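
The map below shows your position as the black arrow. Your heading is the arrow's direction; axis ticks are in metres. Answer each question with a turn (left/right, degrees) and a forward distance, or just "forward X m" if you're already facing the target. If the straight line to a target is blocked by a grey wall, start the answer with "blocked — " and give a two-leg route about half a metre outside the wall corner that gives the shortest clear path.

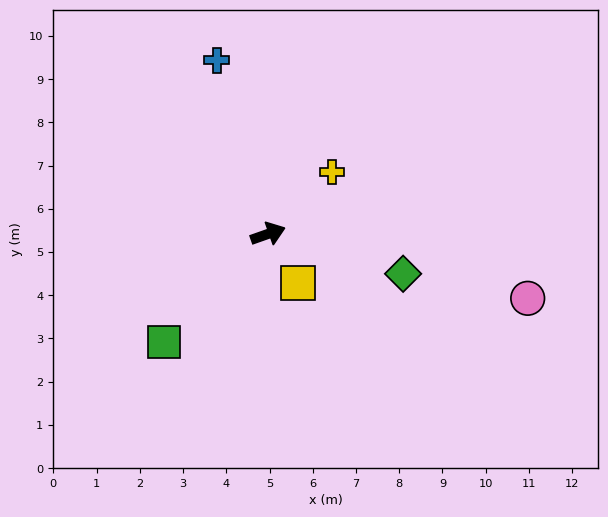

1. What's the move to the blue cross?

turn left 87°, forward 4.2 m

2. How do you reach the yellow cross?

turn left 25°, forward 2.1 m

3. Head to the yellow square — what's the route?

turn right 78°, forward 1.3 m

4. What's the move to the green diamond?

turn right 36°, forward 3.3 m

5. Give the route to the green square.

turn right 153°, forward 3.5 m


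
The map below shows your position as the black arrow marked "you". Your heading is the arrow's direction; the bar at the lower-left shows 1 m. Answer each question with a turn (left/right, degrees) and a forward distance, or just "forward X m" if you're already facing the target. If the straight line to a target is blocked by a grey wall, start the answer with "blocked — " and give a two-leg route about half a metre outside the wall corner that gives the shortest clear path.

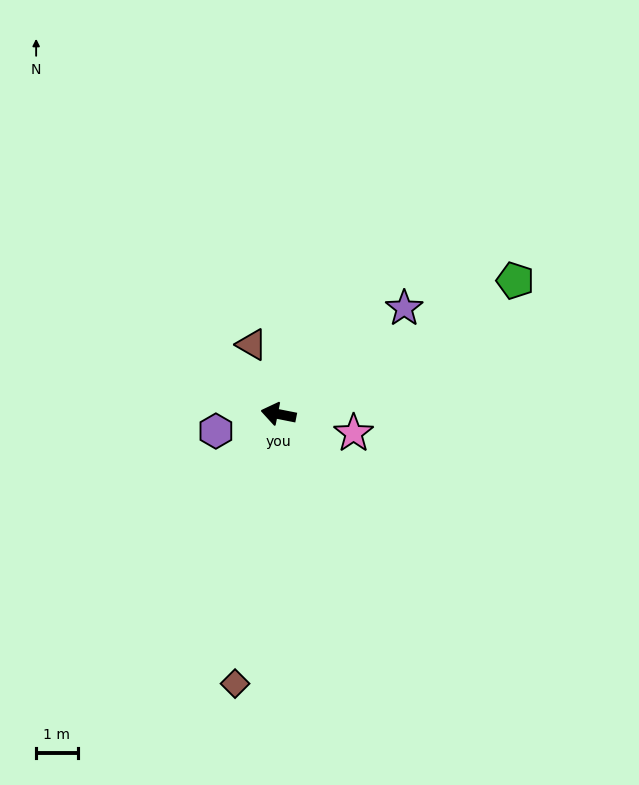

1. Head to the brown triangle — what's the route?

turn right 58°, forward 1.8 m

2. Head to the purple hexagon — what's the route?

turn left 26°, forward 1.6 m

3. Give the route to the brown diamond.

turn left 92°, forward 6.6 m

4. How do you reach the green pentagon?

turn right 139°, forward 6.5 m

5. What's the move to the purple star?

turn right 129°, forward 4.0 m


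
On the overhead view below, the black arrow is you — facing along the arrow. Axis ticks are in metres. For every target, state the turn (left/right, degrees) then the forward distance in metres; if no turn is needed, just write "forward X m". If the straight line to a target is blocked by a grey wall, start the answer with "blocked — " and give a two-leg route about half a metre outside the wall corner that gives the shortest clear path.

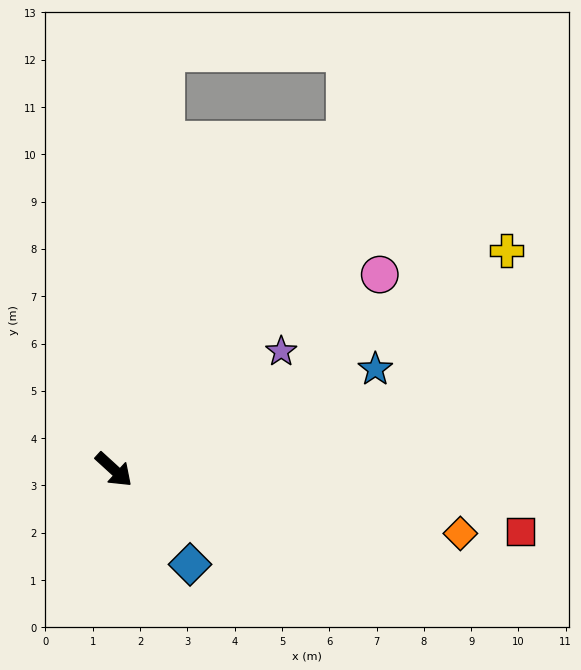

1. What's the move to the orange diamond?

turn left 32°, forward 7.4 m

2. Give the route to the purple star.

turn left 78°, forward 4.3 m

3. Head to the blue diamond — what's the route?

turn right 9°, forward 2.6 m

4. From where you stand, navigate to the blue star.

turn left 63°, forward 5.9 m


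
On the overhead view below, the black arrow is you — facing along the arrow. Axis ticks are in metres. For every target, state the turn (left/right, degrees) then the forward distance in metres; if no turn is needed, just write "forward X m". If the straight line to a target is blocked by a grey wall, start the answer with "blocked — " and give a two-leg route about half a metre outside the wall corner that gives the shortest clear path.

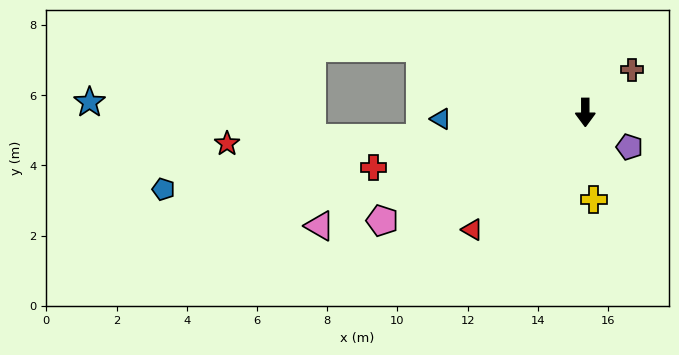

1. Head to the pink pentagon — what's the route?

turn right 62°, forward 6.6 m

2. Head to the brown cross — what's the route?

turn left 132°, forward 1.8 m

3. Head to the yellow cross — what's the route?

turn left 5°, forward 2.5 m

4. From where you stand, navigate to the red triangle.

turn right 44°, forward 4.6 m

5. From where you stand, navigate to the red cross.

turn right 76°, forward 6.2 m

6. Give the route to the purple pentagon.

turn left 52°, forward 1.6 m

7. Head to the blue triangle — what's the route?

turn right 88°, forward 4.1 m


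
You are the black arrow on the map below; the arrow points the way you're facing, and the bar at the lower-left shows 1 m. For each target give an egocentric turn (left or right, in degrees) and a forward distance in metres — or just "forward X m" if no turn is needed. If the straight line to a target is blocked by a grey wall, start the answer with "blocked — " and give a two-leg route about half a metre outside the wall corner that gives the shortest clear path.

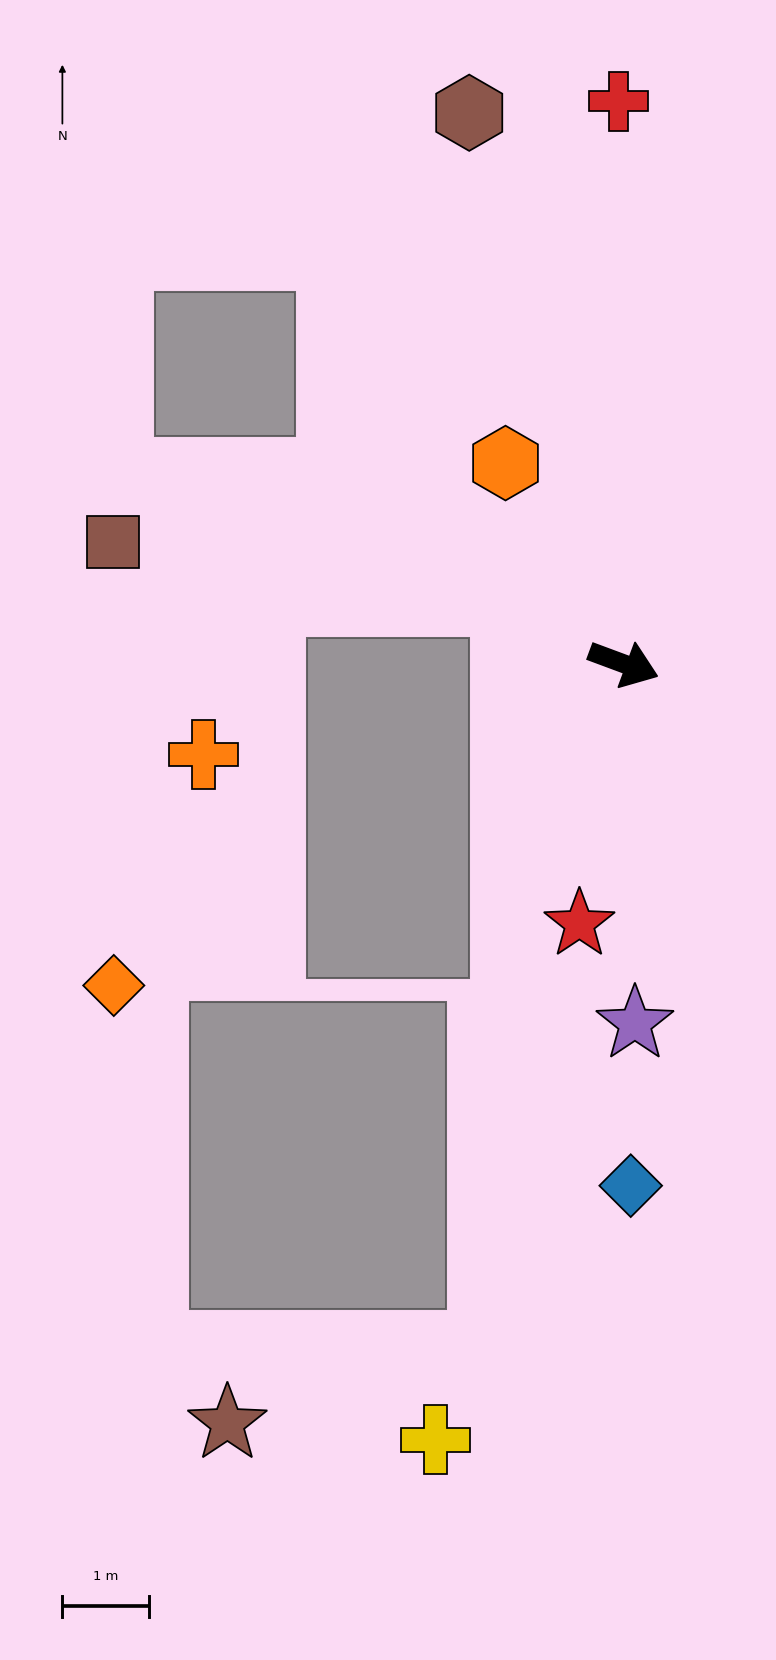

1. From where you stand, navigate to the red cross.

turn left 111°, forward 6.5 m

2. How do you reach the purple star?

turn right 68°, forward 4.2 m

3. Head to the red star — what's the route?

turn right 79°, forward 3.1 m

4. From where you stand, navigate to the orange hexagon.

turn left 141°, forward 2.7 m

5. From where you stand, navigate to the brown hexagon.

turn left 126°, forward 6.6 m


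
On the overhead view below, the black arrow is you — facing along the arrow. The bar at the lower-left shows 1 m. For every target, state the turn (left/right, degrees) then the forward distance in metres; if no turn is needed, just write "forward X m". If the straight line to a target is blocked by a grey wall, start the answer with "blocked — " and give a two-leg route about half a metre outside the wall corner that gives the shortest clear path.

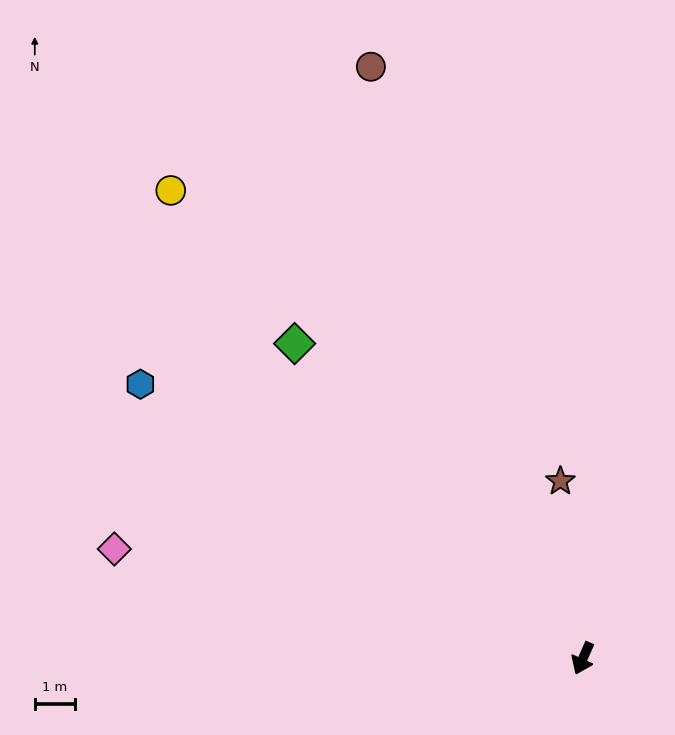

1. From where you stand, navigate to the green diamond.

turn right 114°, forward 10.5 m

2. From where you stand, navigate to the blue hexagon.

turn right 98°, forward 12.8 m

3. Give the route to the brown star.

turn right 149°, forward 4.4 m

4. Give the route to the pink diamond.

turn right 79°, forward 11.8 m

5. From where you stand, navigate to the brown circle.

turn right 136°, forward 15.5 m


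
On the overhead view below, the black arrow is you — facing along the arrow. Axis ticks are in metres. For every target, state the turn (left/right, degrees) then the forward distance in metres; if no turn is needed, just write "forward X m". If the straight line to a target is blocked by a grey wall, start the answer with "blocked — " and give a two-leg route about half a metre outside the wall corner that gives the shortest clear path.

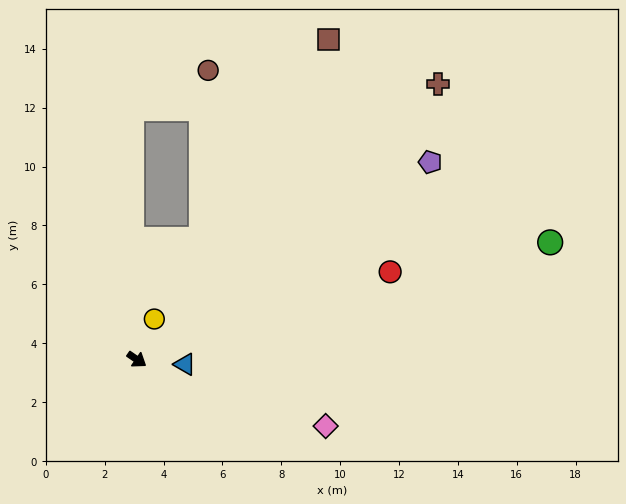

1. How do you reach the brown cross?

turn left 77°, forward 13.9 m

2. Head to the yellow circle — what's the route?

turn left 101°, forward 1.5 m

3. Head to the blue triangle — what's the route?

turn left 29°, forward 1.6 m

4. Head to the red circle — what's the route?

turn left 54°, forward 9.1 m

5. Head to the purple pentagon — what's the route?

turn left 68°, forward 12.0 m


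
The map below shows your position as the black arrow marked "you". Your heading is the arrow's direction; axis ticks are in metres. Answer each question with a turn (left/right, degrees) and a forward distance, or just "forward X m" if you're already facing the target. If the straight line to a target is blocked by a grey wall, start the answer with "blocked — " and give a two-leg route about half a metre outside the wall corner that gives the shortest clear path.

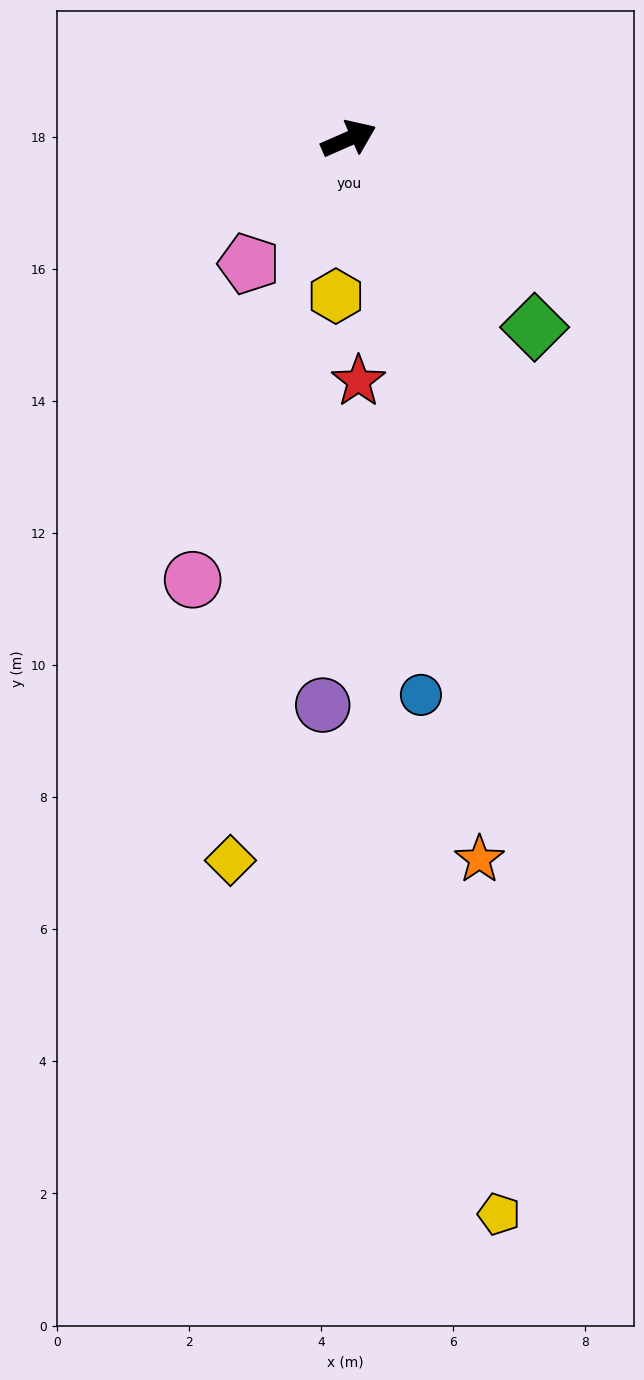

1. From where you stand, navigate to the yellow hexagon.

turn right 118°, forward 2.4 m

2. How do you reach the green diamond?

turn right 69°, forward 4.0 m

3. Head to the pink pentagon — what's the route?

turn right 152°, forward 2.4 m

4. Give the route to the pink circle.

turn right 133°, forward 7.1 m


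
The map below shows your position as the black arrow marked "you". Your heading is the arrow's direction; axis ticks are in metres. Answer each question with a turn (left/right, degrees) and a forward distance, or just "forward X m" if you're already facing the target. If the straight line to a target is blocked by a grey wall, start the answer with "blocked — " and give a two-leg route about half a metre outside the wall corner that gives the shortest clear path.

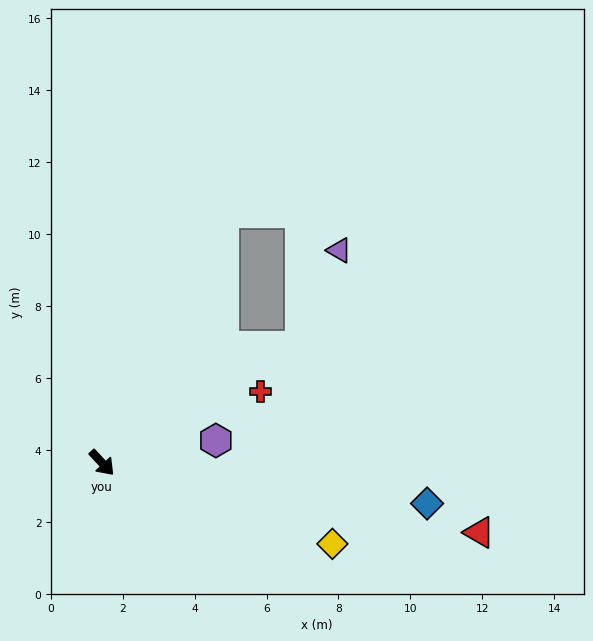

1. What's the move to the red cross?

turn left 71°, forward 4.8 m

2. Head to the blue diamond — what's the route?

turn left 40°, forward 9.1 m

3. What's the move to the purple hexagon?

turn left 58°, forward 3.2 m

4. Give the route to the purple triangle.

blocked — turn left 78°, forward 6.4 m, then turn left 37°, forward 2.9 m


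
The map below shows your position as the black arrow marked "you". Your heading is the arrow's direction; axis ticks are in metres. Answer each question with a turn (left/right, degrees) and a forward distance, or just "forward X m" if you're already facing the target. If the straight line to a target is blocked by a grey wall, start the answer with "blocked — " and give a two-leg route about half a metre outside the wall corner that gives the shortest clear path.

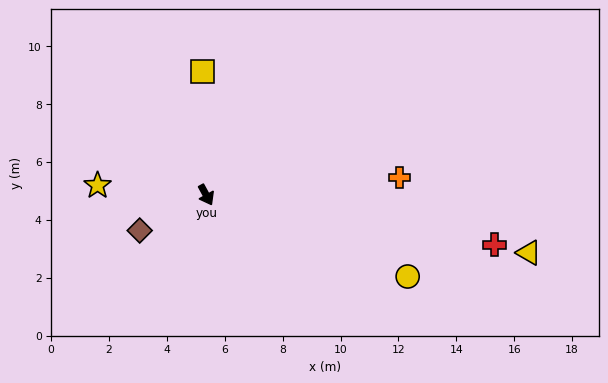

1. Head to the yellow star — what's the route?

turn right 124°, forward 3.8 m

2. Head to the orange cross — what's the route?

turn left 67°, forward 6.7 m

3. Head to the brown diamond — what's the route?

turn right 90°, forward 2.6 m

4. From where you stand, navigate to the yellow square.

turn left 153°, forward 4.3 m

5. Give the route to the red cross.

turn left 52°, forward 10.1 m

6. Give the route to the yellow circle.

turn left 39°, forward 7.5 m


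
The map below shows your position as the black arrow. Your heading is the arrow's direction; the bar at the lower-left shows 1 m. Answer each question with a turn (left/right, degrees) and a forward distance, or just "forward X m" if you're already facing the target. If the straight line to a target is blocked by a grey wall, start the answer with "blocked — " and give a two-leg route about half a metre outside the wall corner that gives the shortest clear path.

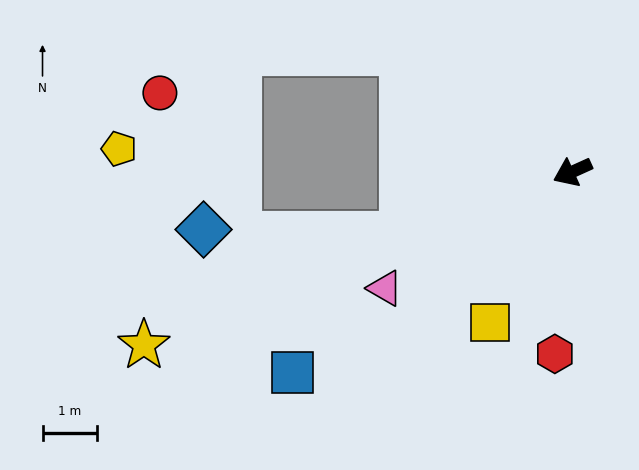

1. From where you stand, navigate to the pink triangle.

turn left 8°, forward 4.0 m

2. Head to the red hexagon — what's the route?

turn left 60°, forward 3.3 m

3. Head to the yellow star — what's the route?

turn right 2°, forward 8.4 m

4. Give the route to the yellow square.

turn left 37°, forward 3.1 m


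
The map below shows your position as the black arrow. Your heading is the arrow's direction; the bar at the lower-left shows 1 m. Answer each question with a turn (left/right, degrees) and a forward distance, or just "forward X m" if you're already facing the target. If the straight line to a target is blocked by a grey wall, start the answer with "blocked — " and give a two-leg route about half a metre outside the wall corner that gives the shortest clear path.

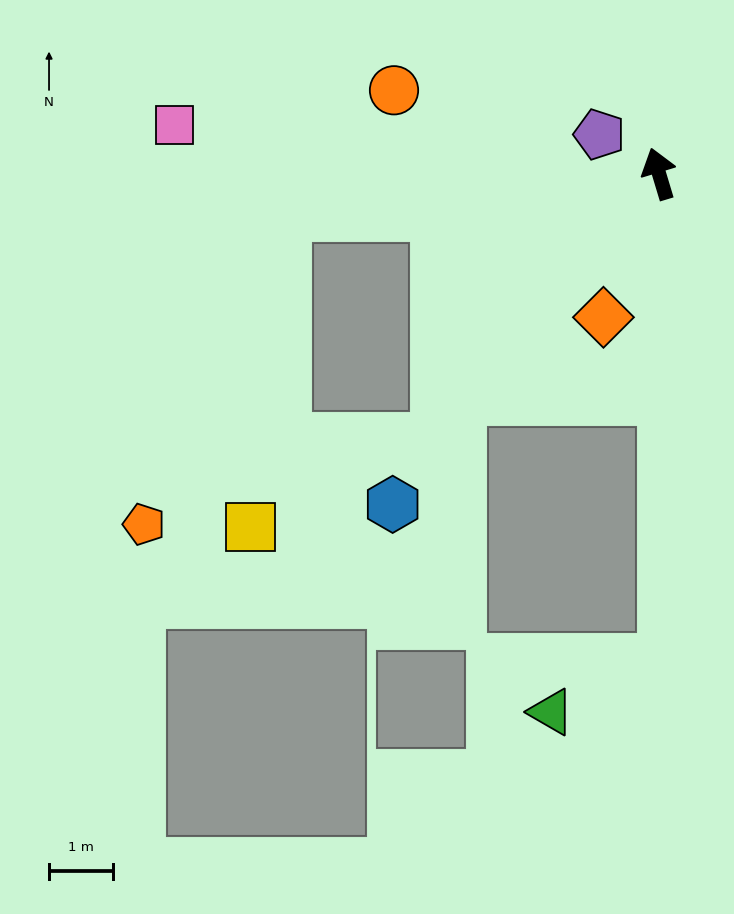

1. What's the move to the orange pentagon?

blocked — turn left 79°, forward 5.9 m, then turn left 60°, forward 5.3 m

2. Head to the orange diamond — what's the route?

turn left 142°, forward 2.4 m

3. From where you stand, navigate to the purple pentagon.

turn left 40°, forward 1.1 m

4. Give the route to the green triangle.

blocked — turn left 164°, forward 7.6 m, then turn right 66°, forward 2.0 m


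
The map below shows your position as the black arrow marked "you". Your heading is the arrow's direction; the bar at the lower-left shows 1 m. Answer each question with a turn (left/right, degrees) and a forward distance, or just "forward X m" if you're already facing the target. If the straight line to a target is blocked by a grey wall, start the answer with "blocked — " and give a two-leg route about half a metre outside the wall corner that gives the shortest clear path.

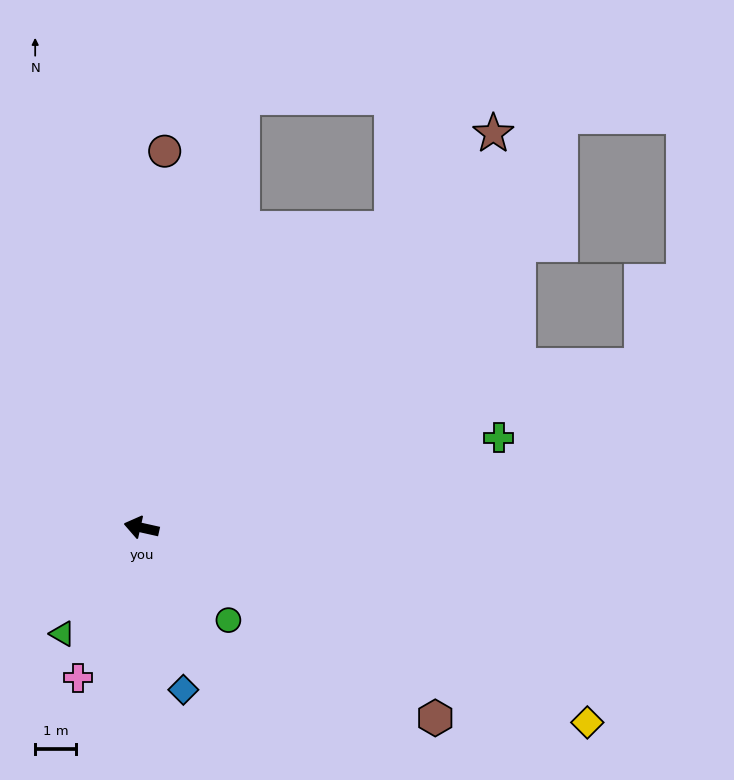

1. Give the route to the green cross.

turn right 153°, forward 9.0 m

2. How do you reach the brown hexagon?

turn left 160°, forward 8.6 m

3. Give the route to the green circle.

turn left 146°, forward 3.1 m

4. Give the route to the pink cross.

turn left 80°, forward 4.0 m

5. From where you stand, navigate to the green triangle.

turn left 66°, forward 3.2 m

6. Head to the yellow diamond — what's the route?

turn left 169°, forward 11.9 m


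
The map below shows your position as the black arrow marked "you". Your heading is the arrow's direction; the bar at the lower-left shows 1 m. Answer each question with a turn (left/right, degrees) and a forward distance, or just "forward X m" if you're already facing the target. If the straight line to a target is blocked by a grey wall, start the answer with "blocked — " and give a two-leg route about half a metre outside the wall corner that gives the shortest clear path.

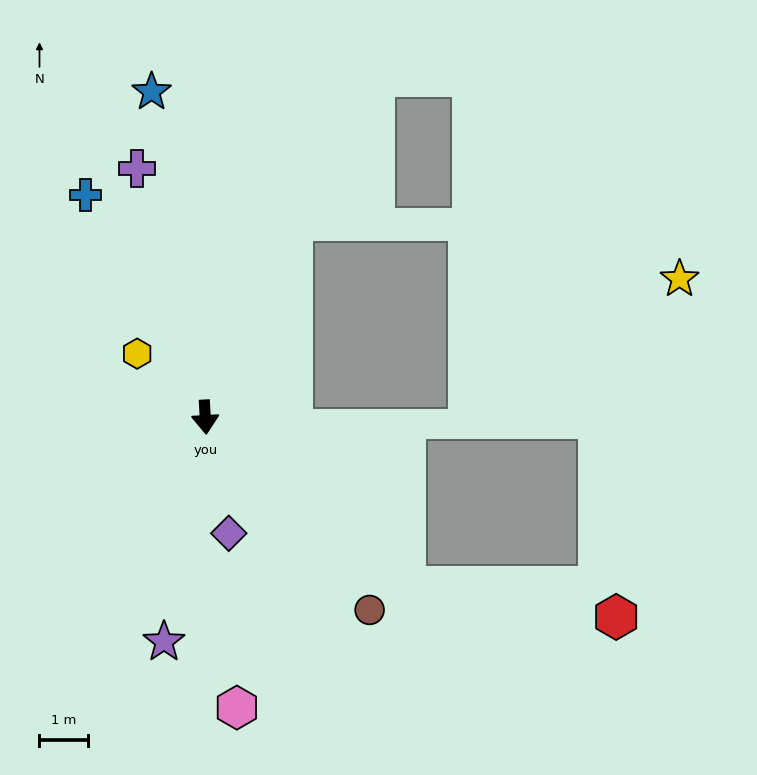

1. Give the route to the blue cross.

turn right 155°, forward 5.2 m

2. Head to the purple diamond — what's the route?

turn left 8°, forward 2.5 m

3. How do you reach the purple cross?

turn right 168°, forward 5.3 m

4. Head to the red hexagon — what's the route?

blocked — turn left 46°, forward 5.4 m, then turn left 33°, forward 4.4 m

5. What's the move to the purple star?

turn right 14°, forward 4.7 m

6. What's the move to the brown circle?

turn left 37°, forward 5.3 m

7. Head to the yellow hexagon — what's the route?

turn right 136°, forward 1.9 m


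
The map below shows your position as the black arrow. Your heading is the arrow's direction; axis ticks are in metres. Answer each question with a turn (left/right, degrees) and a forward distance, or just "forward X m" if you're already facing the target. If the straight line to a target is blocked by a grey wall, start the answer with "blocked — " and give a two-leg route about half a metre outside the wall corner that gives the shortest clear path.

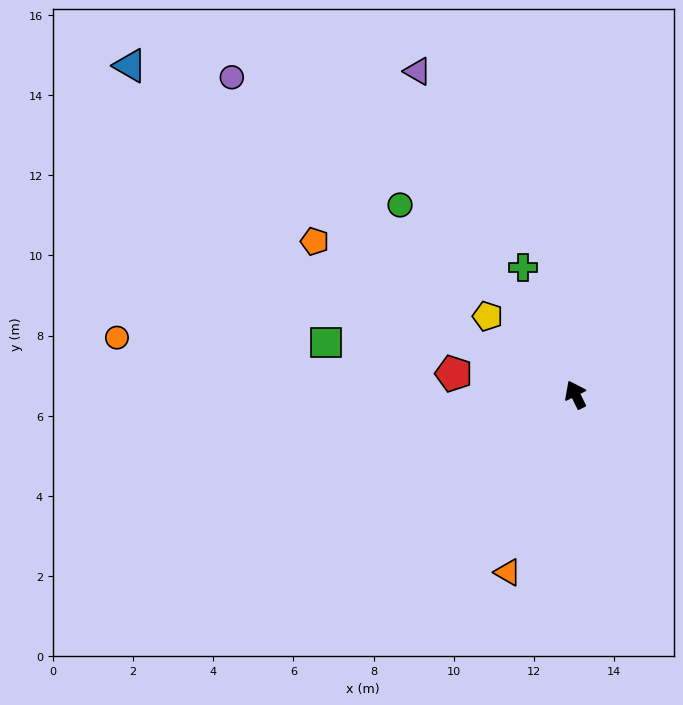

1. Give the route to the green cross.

turn right 4°, forward 3.4 m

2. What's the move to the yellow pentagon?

turn left 22°, forward 2.9 m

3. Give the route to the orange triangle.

turn left 133°, forward 4.7 m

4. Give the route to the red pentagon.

turn left 54°, forward 3.1 m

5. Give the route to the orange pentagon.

turn left 33°, forward 7.5 m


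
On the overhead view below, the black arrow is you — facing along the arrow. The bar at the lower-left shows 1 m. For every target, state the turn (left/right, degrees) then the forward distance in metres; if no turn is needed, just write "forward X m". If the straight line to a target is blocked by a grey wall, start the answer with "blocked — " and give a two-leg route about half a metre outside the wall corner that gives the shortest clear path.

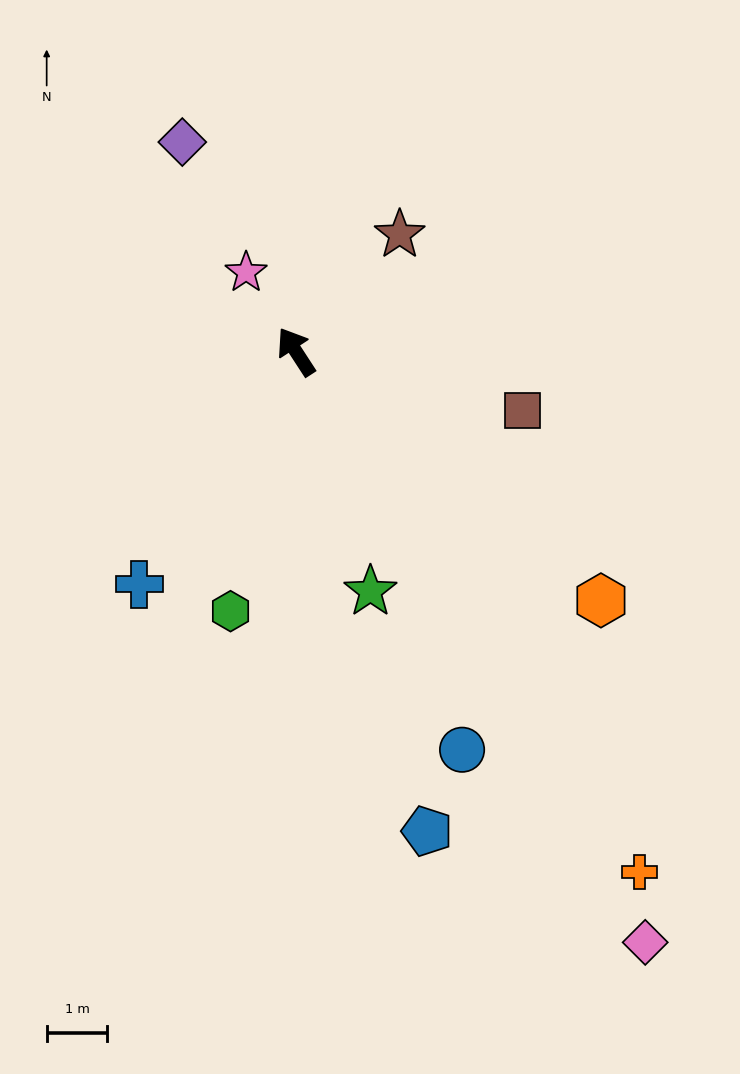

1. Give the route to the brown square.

turn right 138°, forward 3.9 m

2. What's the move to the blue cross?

turn left 113°, forward 4.6 m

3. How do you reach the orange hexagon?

turn right 162°, forward 6.5 m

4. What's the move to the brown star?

turn right 75°, forward 2.6 m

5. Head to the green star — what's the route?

turn left 164°, forward 4.1 m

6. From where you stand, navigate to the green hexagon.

turn left 133°, forward 4.4 m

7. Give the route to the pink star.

forward 1.5 m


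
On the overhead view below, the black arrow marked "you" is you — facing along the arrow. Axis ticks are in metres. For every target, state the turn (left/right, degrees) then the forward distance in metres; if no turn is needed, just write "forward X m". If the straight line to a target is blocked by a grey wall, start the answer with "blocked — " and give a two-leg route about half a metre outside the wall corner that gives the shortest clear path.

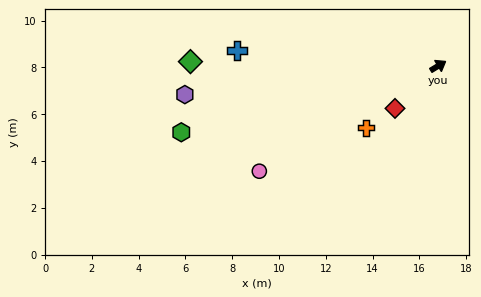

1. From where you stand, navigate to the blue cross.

turn left 144°, forward 8.6 m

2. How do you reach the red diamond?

turn right 167°, forward 2.6 m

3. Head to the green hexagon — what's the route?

turn left 163°, forward 11.3 m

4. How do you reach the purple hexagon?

turn left 155°, forward 10.9 m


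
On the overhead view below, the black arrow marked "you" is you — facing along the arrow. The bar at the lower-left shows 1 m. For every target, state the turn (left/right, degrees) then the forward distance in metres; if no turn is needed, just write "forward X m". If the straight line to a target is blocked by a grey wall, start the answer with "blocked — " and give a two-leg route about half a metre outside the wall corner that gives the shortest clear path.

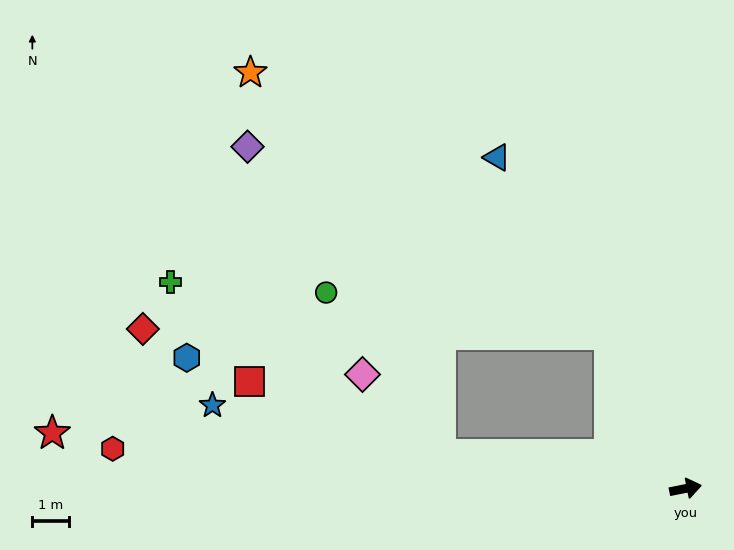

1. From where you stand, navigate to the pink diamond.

blocked — turn left 161°, forward 6.8 m, then turn right 38°, forward 3.1 m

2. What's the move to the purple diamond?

blocked — turn left 105°, forward 4.7 m, then turn left 36°, forward 11.2 m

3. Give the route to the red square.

blocked — turn left 161°, forward 6.8 m, then turn right 13°, forward 5.6 m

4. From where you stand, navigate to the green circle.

blocked — turn left 105°, forward 4.7 m, then turn left 55°, forward 7.9 m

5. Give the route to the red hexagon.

turn left 165°, forward 15.7 m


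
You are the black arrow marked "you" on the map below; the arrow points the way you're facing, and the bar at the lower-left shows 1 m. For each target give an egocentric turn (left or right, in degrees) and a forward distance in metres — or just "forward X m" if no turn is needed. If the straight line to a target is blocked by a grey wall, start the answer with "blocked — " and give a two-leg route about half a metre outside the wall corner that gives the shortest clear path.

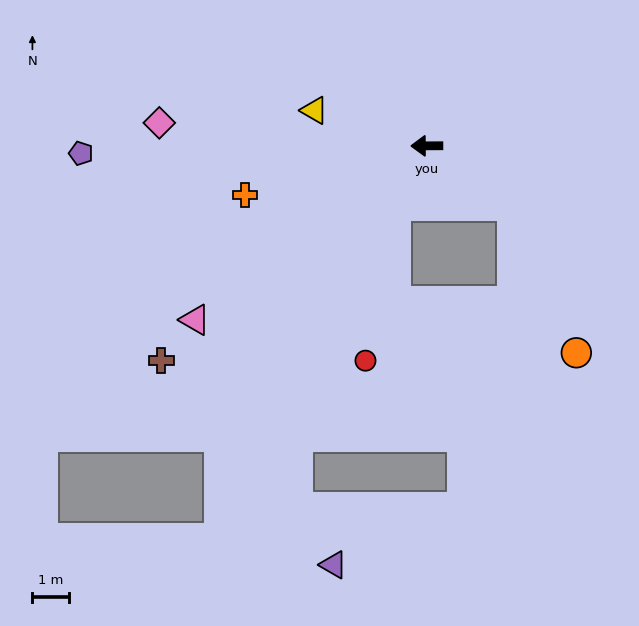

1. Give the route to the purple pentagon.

forward 9.5 m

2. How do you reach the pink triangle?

turn left 37°, forward 7.9 m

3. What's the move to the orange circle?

blocked — turn left 145°, forward 2.8 m, then turn right 32°, forward 4.4 m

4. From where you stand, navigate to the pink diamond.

turn right 5°, forward 7.3 m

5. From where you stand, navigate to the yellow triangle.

turn right 18°, forward 3.2 m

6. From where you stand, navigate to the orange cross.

turn left 15°, forward 5.1 m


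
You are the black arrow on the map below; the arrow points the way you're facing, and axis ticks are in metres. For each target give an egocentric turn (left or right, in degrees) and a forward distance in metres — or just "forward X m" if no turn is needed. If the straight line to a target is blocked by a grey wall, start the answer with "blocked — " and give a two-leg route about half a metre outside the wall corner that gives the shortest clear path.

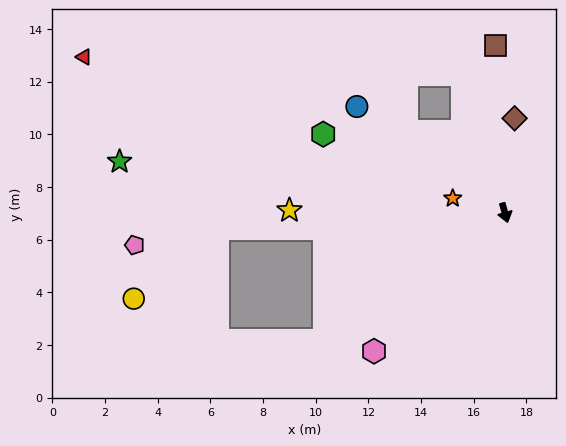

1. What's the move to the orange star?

turn right 121°, forward 2.1 m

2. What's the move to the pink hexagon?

turn right 59°, forward 7.2 m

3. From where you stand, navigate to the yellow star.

turn right 106°, forward 8.2 m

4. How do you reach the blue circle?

turn right 141°, forward 6.9 m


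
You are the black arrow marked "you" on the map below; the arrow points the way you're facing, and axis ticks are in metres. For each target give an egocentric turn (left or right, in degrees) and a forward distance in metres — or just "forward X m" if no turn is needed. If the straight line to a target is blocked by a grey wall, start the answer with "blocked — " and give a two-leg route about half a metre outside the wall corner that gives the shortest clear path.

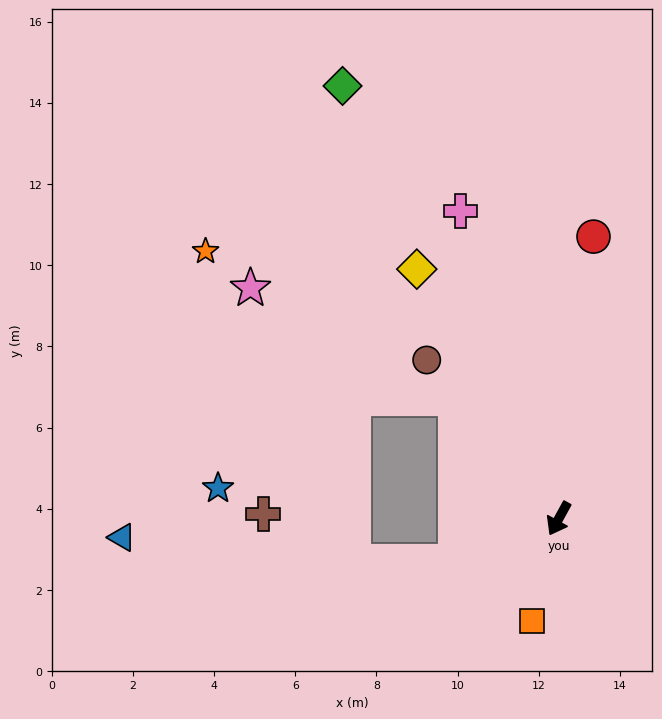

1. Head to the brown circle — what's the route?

turn right 111°, forward 5.1 m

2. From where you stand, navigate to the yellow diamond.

turn right 122°, forward 7.1 m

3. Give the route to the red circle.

turn right 158°, forward 7.0 m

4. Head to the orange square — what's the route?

turn left 14°, forward 2.6 m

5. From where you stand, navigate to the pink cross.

turn right 134°, forward 8.0 m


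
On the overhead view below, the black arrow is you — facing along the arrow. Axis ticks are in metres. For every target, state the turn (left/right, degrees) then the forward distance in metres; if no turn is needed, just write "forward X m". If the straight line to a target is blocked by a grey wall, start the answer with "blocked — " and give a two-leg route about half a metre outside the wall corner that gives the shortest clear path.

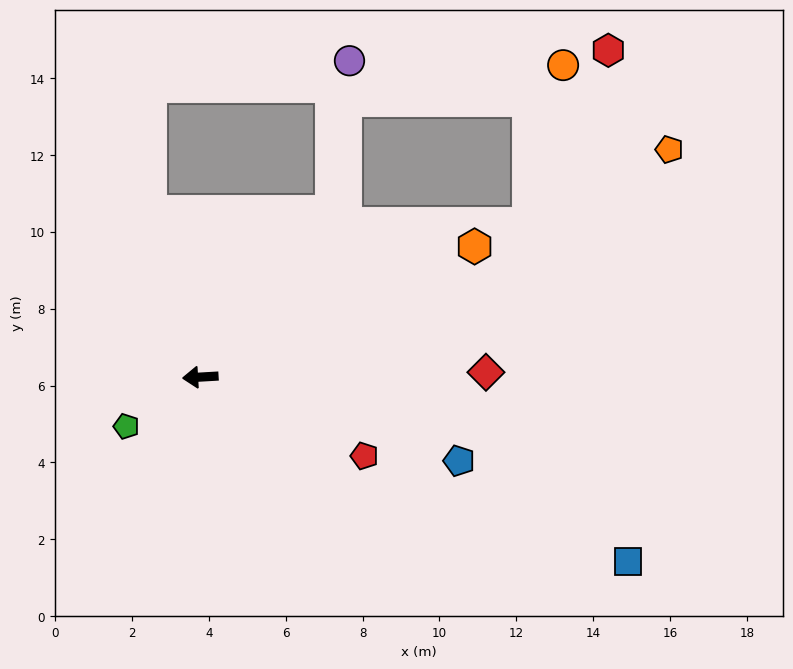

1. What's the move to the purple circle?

blocked — turn right 132°, forward 5.5 m, then turn left 32°, forward 4.0 m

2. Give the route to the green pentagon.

turn left 30°, forward 2.3 m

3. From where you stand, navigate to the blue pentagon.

turn left 159°, forward 7.1 m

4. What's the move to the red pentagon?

turn left 151°, forward 4.7 m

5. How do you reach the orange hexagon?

turn right 158°, forward 7.9 m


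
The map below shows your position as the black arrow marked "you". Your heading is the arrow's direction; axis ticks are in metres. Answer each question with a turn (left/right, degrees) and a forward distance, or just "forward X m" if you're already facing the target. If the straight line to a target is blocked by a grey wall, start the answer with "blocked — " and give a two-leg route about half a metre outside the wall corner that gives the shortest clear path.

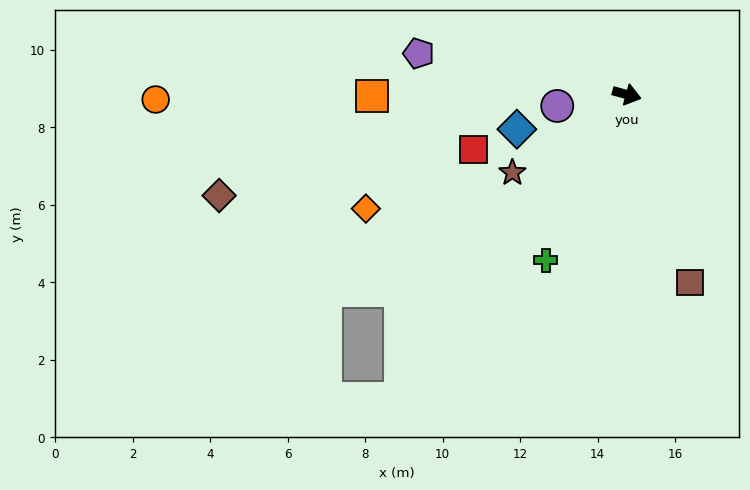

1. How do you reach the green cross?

turn right 101°, forward 4.8 m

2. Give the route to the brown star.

turn right 130°, forward 3.6 m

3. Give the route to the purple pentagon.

turn right 176°, forward 5.5 m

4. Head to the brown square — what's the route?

turn right 56°, forward 5.1 m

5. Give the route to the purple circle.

turn right 155°, forward 1.8 m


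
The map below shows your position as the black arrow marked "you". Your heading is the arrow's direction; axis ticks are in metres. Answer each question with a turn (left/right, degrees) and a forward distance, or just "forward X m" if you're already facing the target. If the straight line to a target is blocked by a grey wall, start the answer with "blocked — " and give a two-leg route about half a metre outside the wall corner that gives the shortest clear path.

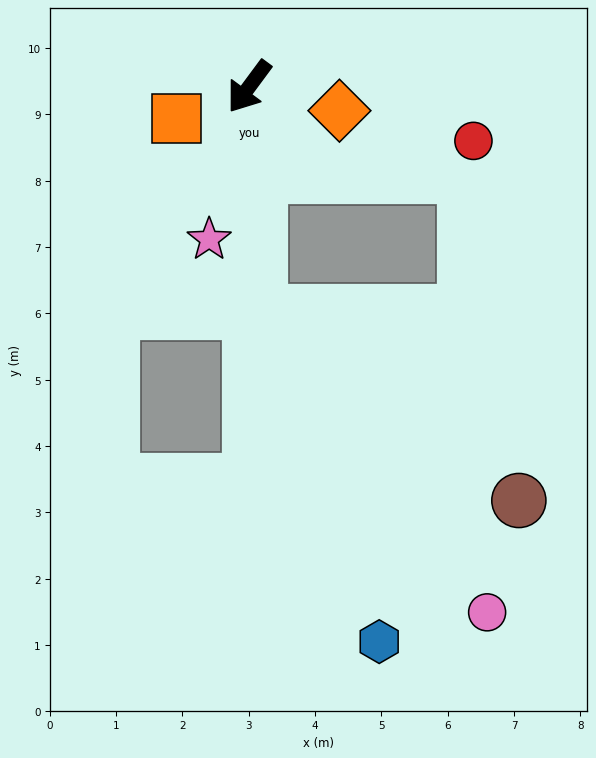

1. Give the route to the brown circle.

blocked — turn left 39°, forward 3.4 m, then turn left 52°, forward 4.8 m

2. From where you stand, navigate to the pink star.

turn left 22°, forward 2.4 m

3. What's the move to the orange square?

turn right 30°, forward 1.2 m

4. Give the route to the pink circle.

blocked — turn left 39°, forward 3.4 m, then turn left 35°, forward 5.7 m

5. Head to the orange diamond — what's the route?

turn left 112°, forward 1.4 m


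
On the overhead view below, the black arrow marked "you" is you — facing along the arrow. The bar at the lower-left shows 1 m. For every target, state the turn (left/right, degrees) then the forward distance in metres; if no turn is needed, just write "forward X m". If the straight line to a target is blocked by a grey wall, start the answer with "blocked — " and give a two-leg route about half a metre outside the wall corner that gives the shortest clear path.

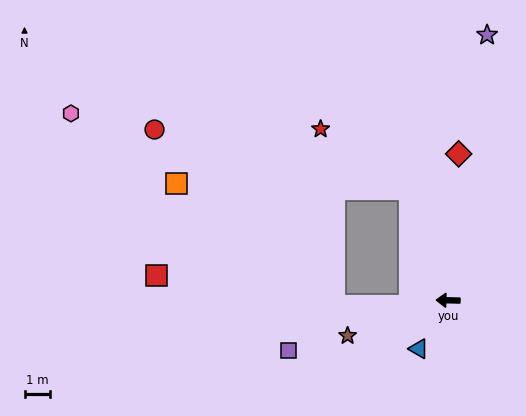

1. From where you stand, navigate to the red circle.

blocked — turn right 70°, forward 4.6 m, then turn left 58°, forward 10.3 m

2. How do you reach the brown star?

turn left 21°, forward 4.2 m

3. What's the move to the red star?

blocked — turn right 70°, forward 4.6 m, then turn left 37°, forward 4.2 m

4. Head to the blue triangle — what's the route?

turn left 60°, forward 2.2 m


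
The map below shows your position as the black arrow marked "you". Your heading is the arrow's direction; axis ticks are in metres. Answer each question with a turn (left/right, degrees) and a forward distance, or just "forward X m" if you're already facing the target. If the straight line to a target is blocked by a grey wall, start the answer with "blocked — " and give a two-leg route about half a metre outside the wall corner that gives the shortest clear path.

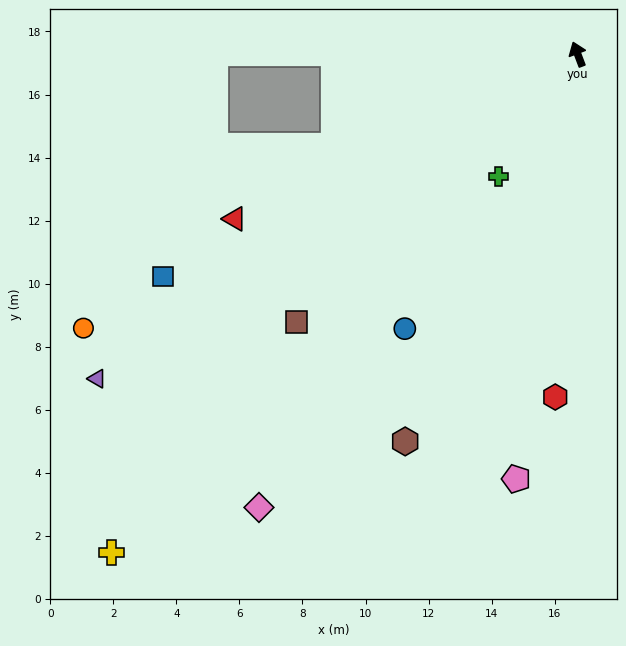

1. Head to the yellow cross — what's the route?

turn left 116°, forward 21.6 m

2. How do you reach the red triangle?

turn left 95°, forward 12.1 m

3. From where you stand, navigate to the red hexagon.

turn left 156°, forward 10.9 m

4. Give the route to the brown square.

turn left 113°, forward 12.3 m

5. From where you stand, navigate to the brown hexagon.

turn left 135°, forward 13.4 m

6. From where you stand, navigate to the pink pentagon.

turn left 151°, forward 13.6 m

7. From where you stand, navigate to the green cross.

turn left 126°, forward 4.6 m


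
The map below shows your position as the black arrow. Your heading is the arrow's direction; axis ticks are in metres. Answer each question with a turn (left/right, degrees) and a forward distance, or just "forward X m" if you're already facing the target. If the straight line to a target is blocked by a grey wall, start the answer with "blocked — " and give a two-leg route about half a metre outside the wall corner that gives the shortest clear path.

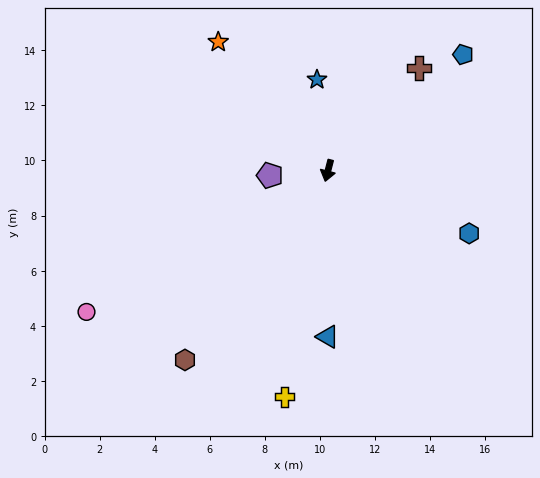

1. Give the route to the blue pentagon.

turn left 145°, forward 6.5 m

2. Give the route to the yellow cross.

turn left 4°, forward 8.4 m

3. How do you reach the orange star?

turn right 125°, forward 6.1 m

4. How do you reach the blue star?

turn right 159°, forward 3.3 m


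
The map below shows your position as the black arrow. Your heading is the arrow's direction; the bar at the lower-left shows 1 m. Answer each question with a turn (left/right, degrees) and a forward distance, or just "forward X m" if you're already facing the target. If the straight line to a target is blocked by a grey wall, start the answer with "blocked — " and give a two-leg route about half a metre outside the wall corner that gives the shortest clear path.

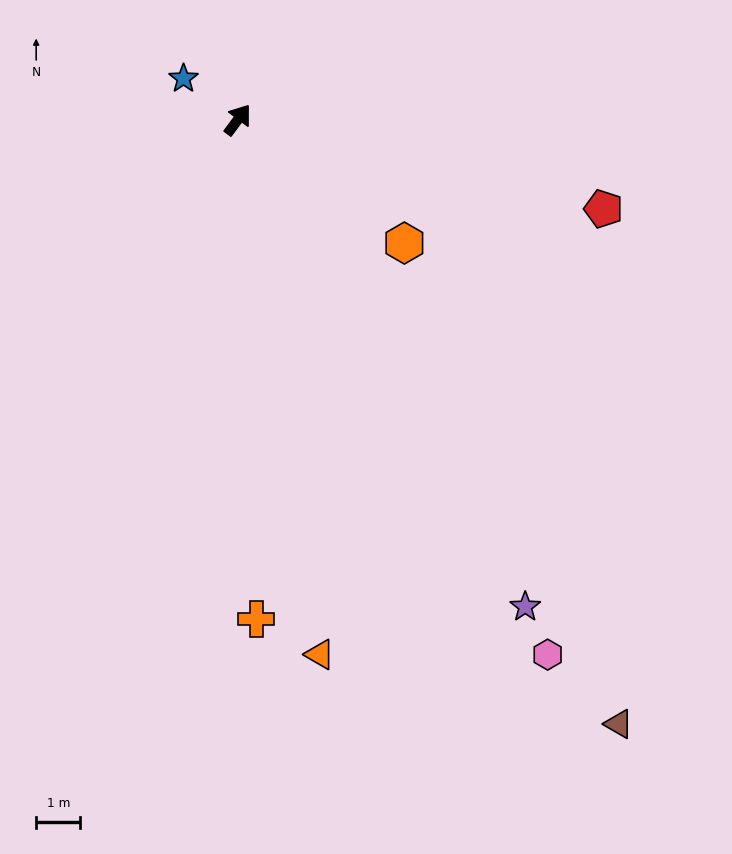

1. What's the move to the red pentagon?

turn right 67°, forward 8.5 m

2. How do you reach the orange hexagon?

turn right 90°, forward 4.7 m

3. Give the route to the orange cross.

turn right 141°, forward 11.3 m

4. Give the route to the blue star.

turn left 89°, forward 1.5 m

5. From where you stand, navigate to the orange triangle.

turn right 135°, forward 12.3 m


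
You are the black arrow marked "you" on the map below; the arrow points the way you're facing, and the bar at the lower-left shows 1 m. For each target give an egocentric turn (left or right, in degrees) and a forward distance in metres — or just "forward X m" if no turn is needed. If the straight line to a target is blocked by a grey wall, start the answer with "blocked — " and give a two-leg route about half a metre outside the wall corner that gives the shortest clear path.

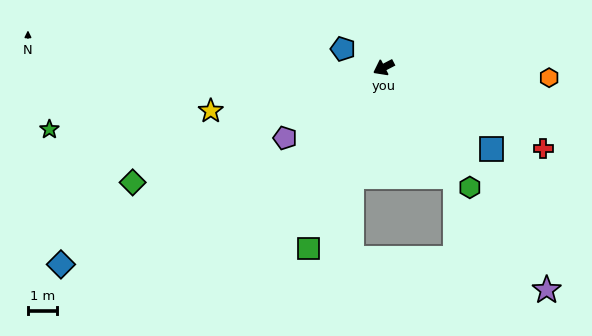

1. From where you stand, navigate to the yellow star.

turn right 13°, forward 6.1 m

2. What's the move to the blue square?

turn left 115°, forward 4.6 m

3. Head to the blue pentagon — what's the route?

turn right 52°, forward 1.5 m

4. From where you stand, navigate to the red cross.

turn left 126°, forward 6.1 m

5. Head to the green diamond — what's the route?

turn right 3°, forward 9.4 m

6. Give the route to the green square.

turn left 40°, forward 6.7 m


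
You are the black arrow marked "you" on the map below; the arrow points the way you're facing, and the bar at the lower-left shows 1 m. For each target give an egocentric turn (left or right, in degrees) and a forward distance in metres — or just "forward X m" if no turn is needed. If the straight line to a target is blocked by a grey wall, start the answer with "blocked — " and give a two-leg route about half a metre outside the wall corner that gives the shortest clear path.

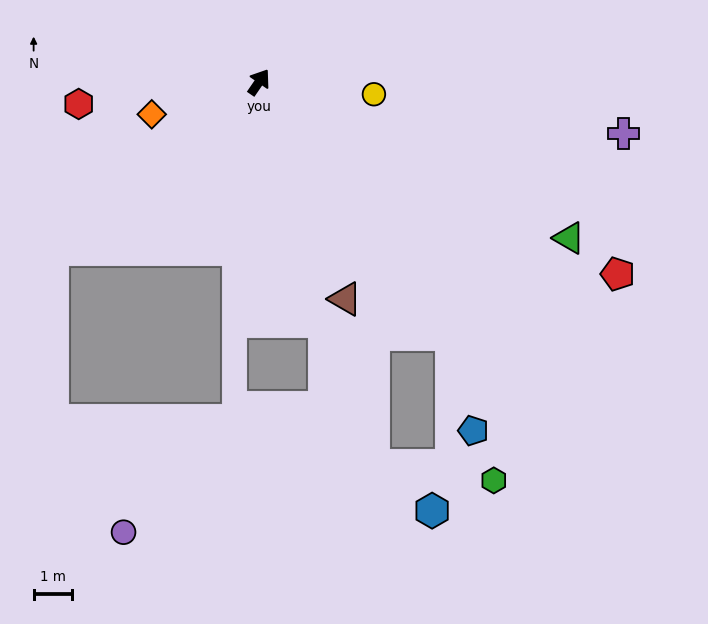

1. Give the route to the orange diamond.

turn left 141°, forward 2.9 m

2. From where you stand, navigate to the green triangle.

turn right 82°, forward 9.1 m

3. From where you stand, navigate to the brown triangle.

turn right 124°, forward 6.1 m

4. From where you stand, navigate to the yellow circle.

turn right 62°, forward 3.0 m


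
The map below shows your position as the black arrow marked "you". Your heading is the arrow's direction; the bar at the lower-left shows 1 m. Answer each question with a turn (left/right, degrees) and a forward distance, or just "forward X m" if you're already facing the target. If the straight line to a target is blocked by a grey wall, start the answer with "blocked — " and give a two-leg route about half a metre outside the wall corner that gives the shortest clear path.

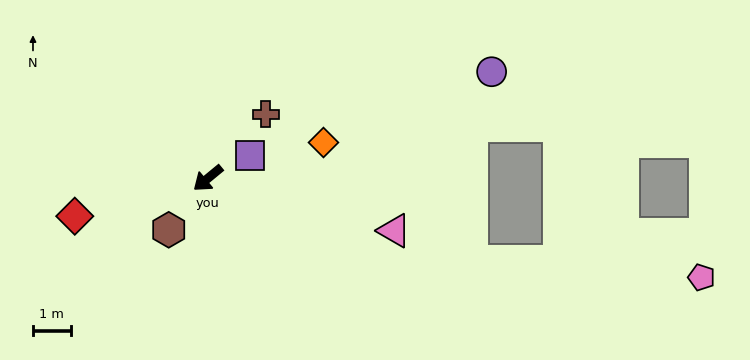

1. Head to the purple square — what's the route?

turn left 169°, forward 1.3 m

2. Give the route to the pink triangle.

turn left 125°, forward 5.1 m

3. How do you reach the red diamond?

turn right 24°, forward 3.7 m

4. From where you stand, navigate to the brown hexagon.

turn left 13°, forward 1.7 m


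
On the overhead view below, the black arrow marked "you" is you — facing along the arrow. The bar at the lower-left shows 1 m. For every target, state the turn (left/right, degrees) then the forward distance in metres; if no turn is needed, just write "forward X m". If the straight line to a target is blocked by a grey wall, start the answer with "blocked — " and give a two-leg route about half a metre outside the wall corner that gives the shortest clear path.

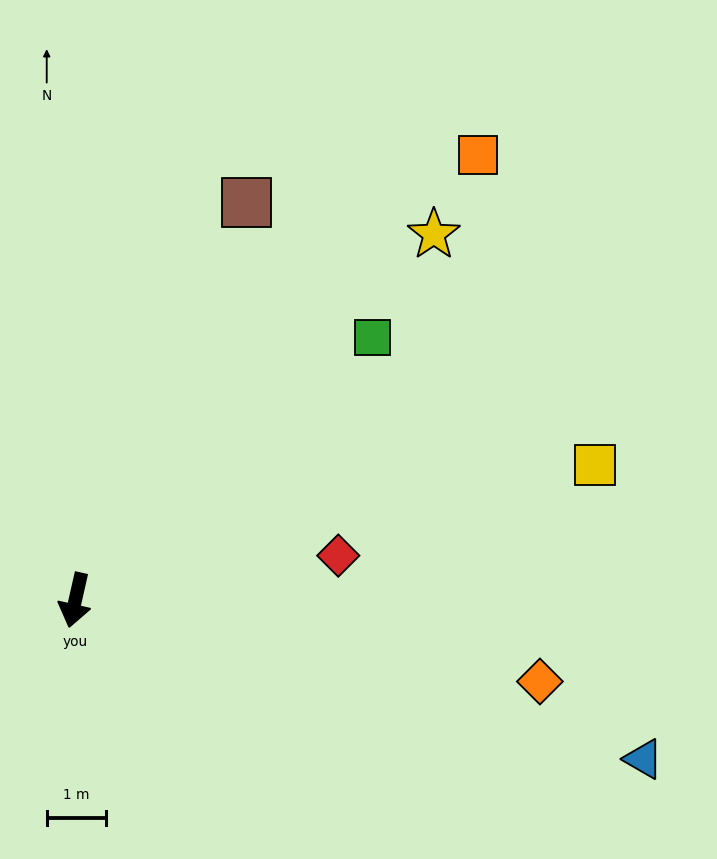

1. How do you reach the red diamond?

turn left 112°, forward 4.5 m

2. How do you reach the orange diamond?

turn left 93°, forward 7.9 m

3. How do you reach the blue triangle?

turn left 87°, forward 9.9 m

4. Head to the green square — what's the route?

turn left 144°, forward 6.7 m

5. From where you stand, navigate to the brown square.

turn left 169°, forward 7.3 m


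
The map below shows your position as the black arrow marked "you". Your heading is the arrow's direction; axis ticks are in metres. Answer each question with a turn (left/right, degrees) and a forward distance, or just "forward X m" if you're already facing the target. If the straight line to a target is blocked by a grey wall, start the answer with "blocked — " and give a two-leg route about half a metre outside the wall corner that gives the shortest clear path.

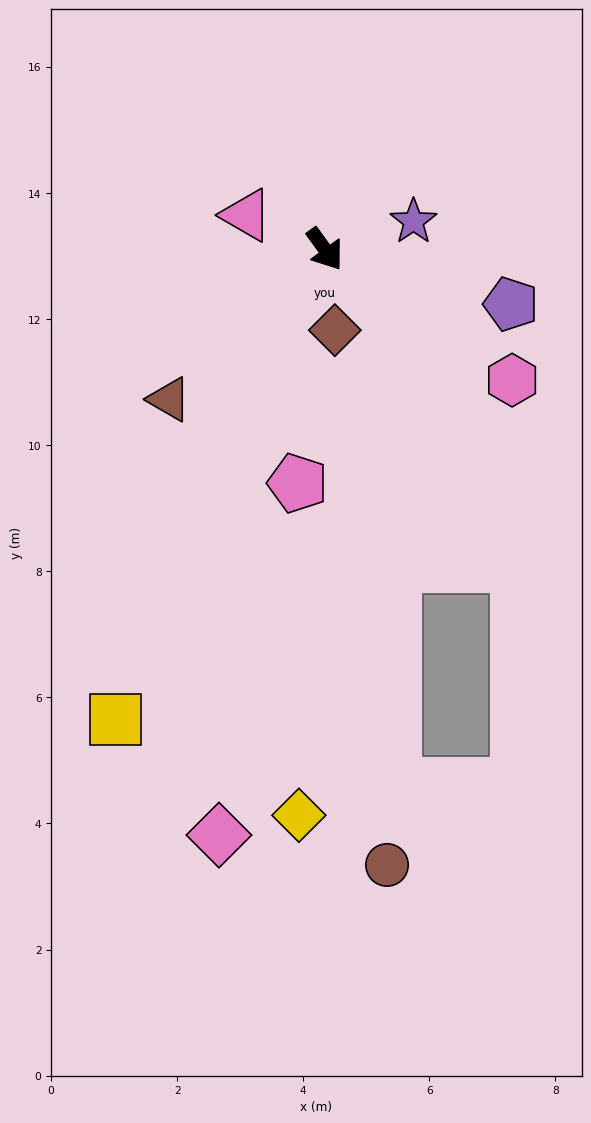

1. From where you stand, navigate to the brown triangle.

turn right 82°, forward 3.4 m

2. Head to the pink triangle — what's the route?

turn right 149°, forward 1.4 m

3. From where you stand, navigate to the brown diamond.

turn right 29°, forward 1.3 m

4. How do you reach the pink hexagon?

turn left 19°, forward 3.6 m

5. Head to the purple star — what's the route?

turn left 72°, forward 1.5 m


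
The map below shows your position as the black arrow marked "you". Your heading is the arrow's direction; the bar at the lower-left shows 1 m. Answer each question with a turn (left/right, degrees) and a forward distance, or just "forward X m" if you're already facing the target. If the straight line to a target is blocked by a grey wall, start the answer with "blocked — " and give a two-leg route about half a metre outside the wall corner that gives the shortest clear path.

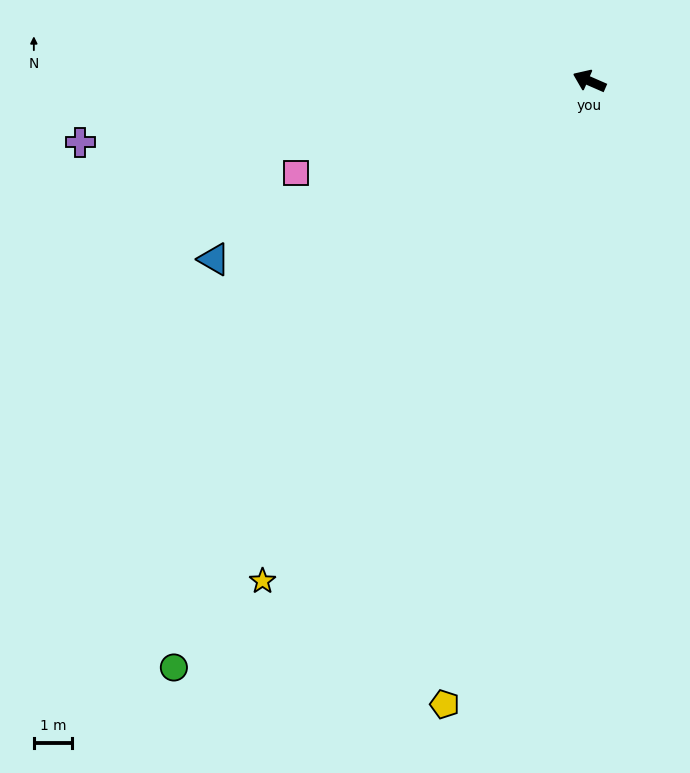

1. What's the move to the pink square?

turn left 41°, forward 8.1 m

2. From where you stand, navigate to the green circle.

turn left 78°, forward 18.9 m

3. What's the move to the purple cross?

turn left 30°, forward 13.5 m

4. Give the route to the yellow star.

turn left 80°, forward 15.7 m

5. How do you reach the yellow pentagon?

turn left 101°, forward 16.8 m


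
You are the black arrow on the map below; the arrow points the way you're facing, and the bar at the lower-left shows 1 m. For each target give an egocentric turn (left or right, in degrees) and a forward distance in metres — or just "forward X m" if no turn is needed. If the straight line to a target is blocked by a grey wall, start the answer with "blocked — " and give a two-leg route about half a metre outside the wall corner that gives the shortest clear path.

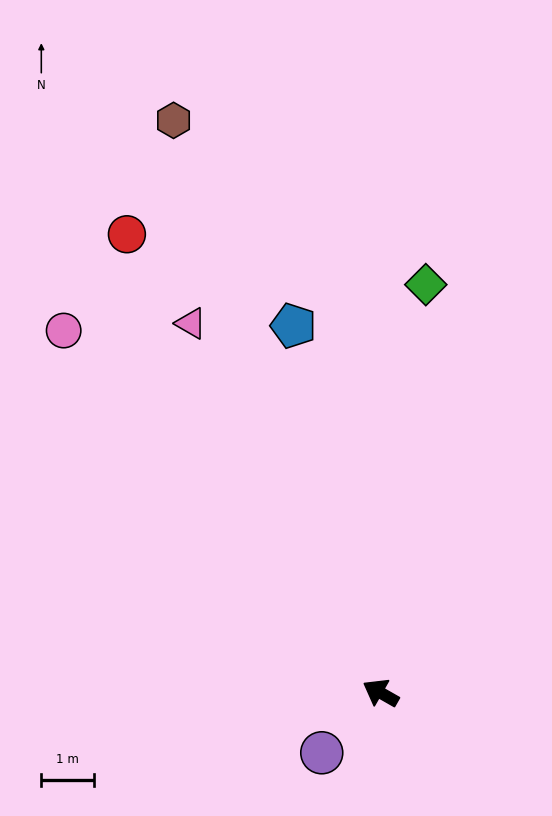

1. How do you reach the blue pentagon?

turn right 47°, forward 7.1 m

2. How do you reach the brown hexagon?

turn right 40°, forward 11.5 m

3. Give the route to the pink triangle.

turn right 33°, forward 7.8 m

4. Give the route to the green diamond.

turn right 67°, forward 7.8 m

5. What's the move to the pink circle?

turn right 19°, forward 9.1 m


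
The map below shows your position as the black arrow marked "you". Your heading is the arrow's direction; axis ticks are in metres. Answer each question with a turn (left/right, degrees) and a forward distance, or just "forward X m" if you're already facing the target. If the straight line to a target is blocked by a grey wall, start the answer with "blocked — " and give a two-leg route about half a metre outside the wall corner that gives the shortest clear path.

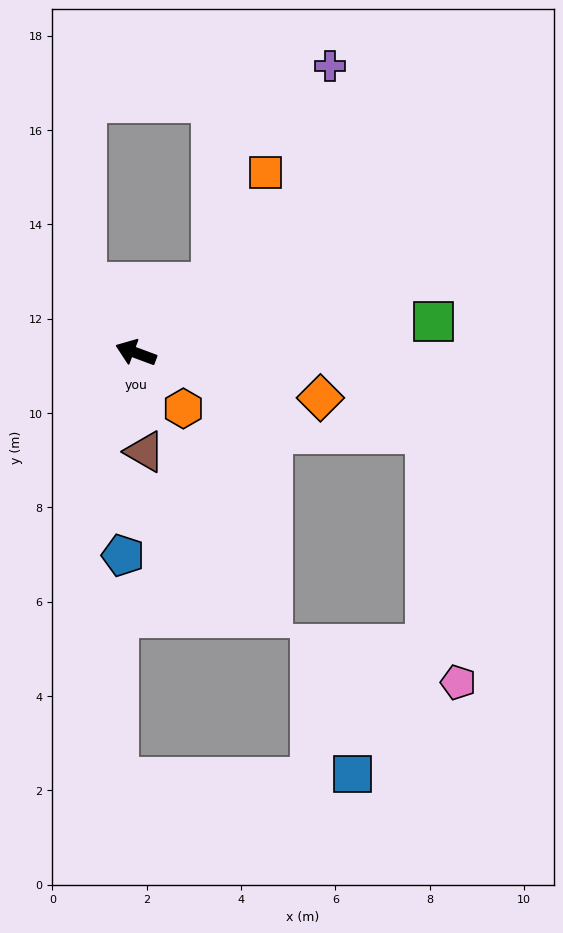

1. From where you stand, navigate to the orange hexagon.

turn left 151°, forward 1.6 m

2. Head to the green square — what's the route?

turn right 154°, forward 6.3 m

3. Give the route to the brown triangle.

turn left 116°, forward 2.1 m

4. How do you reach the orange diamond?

turn right 173°, forward 4.0 m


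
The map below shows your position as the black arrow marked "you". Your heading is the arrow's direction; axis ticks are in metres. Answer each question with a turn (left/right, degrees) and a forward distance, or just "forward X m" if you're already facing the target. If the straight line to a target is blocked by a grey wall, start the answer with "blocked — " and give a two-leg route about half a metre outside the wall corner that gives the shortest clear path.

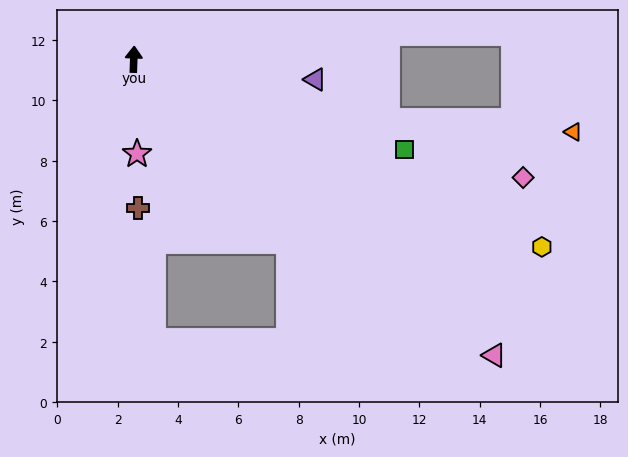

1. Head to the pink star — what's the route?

turn right 176°, forward 3.1 m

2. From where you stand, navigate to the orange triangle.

blocked — turn right 102°, forward 8.6 m, then turn left 11°, forward 6.2 m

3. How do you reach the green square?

turn right 106°, forward 9.5 m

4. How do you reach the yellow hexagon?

turn right 113°, forward 14.9 m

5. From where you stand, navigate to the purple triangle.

turn right 94°, forward 6.1 m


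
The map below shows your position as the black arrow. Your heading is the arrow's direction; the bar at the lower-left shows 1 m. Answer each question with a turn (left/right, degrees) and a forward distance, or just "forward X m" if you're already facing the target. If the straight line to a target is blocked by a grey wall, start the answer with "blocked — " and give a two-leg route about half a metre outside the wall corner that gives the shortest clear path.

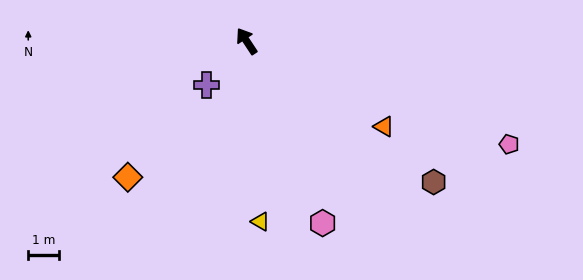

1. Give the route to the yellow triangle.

turn left 151°, forward 5.8 m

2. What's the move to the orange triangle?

turn right 155°, forward 5.2 m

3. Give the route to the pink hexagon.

turn left 169°, forward 6.4 m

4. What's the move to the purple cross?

turn left 104°, forward 1.9 m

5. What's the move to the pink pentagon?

turn right 145°, forward 9.1 m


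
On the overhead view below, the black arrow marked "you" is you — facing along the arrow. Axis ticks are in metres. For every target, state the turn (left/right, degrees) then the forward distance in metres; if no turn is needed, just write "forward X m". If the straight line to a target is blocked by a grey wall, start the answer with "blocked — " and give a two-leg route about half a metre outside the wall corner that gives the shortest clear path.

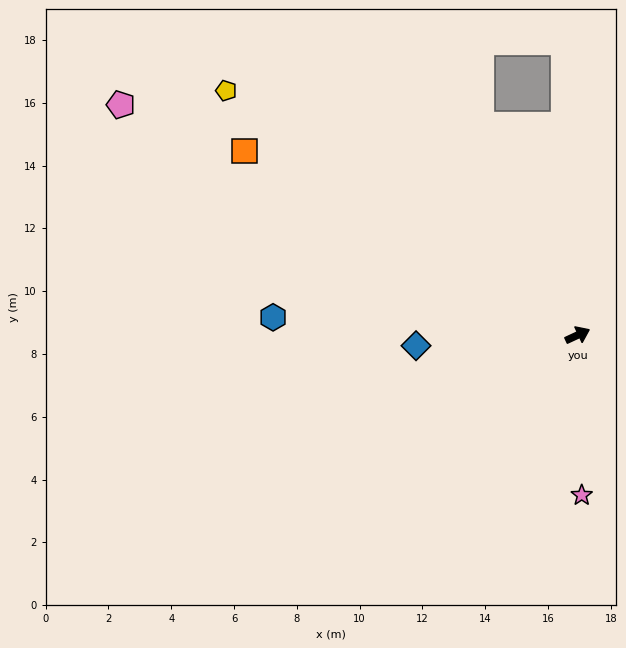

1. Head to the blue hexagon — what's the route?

turn left 152°, forward 9.7 m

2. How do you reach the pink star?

turn right 113°, forward 5.1 m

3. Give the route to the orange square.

turn left 126°, forward 12.1 m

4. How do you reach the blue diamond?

turn left 159°, forward 5.2 m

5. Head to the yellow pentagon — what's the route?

turn left 120°, forward 13.6 m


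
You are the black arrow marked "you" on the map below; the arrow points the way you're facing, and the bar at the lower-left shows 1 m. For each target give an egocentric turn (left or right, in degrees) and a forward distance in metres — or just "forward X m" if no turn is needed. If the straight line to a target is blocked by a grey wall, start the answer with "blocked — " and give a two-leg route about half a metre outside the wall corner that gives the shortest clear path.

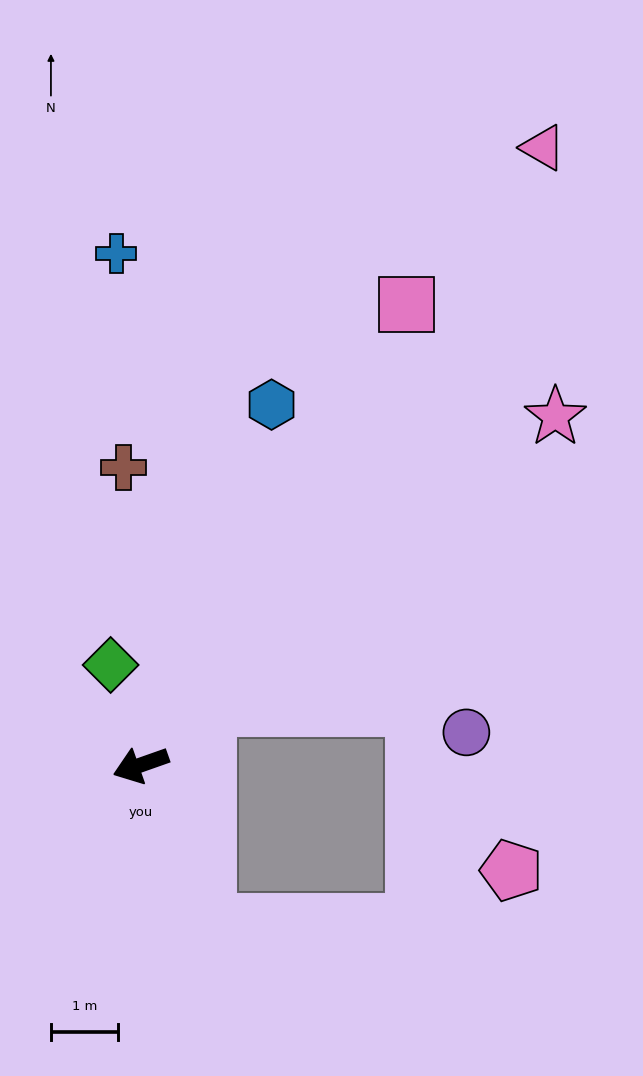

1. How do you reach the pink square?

turn right 139°, forward 7.9 m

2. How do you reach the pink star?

turn right 159°, forward 8.0 m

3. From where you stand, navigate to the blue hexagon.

turn right 129°, forward 5.7 m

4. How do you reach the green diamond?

turn right 93°, forward 1.6 m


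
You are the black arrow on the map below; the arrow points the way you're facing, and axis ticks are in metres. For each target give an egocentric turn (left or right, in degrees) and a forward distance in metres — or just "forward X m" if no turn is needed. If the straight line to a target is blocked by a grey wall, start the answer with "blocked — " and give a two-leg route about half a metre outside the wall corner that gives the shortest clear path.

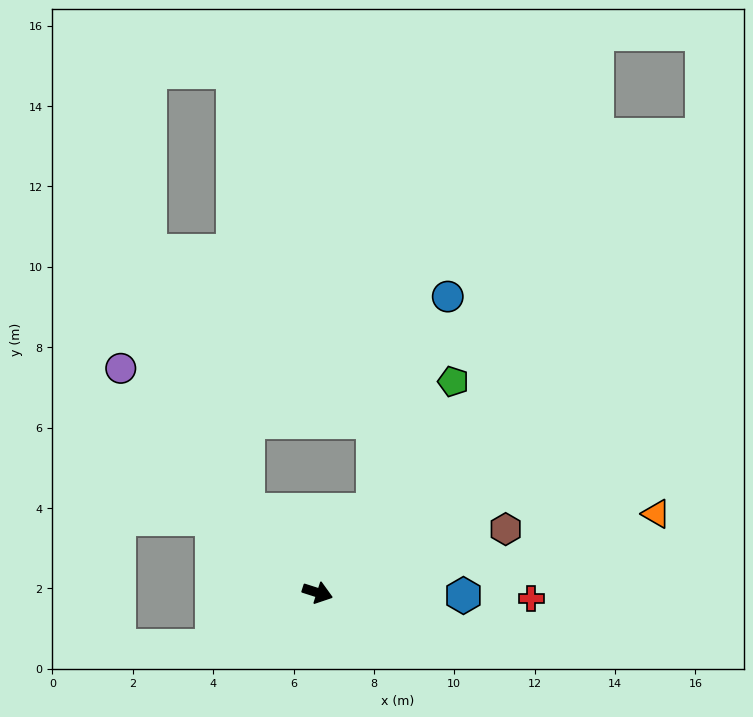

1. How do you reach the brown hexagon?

turn left 36°, forward 4.9 m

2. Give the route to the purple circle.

turn left 149°, forward 7.4 m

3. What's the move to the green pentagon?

turn left 75°, forward 6.2 m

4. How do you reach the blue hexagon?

turn left 17°, forward 3.6 m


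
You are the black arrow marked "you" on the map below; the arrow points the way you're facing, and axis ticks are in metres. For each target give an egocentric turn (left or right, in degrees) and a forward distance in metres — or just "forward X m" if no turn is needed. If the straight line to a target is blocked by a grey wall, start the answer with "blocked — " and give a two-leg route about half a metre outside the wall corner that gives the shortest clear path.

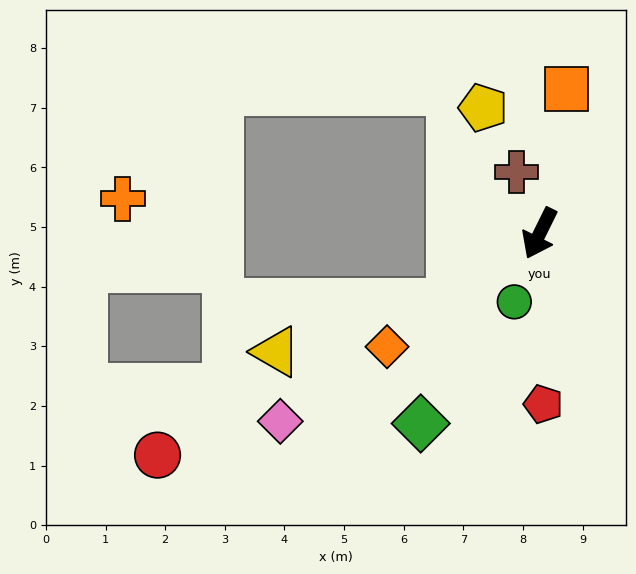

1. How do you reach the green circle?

turn left 6°, forward 1.2 m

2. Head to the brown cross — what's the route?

turn right 133°, forward 1.1 m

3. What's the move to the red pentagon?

turn left 28°, forward 2.9 m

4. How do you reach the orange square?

turn right 164°, forward 2.5 m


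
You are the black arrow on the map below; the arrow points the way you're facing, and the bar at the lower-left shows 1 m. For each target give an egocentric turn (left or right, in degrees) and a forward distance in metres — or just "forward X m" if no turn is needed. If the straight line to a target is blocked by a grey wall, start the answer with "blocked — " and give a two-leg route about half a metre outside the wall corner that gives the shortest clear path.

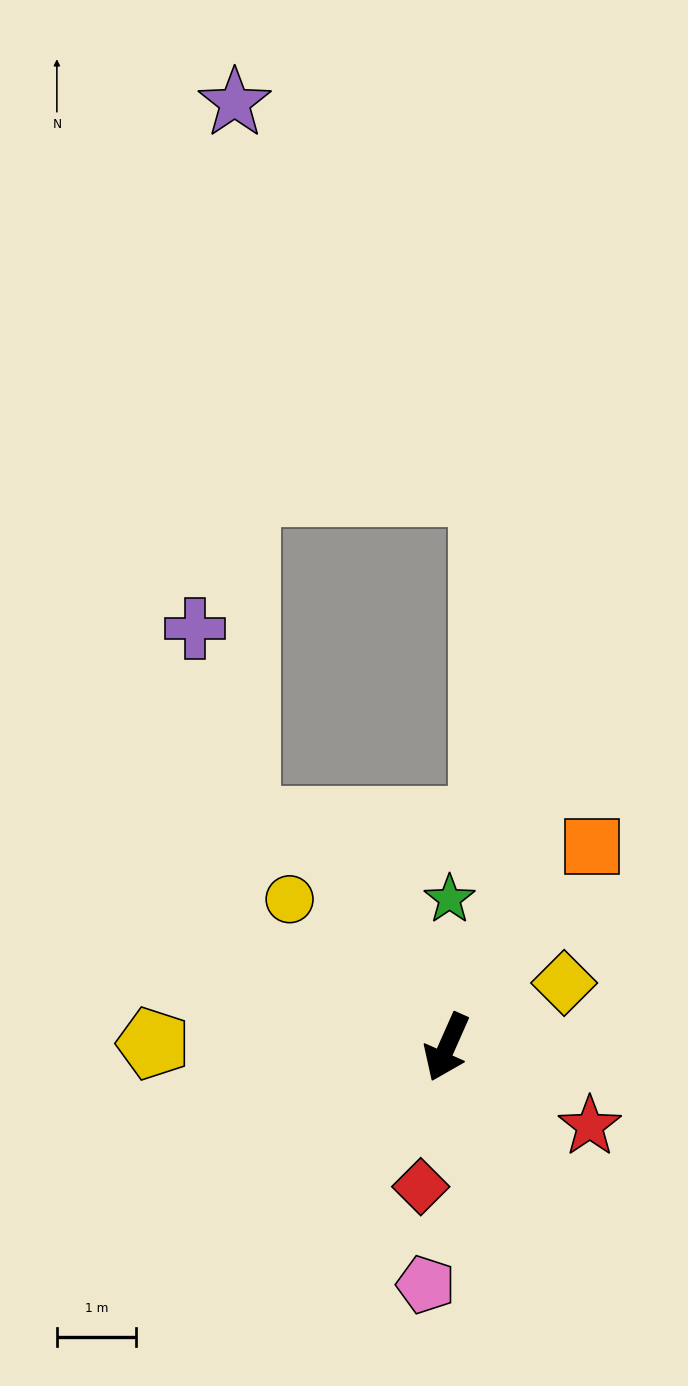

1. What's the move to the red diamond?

turn left 13°, forward 1.8 m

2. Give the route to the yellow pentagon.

turn right 67°, forward 3.7 m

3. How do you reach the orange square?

turn left 168°, forward 3.1 m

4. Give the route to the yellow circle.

turn right 109°, forward 2.7 m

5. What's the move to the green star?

turn right 157°, forward 1.9 m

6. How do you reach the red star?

turn left 85°, forward 2.1 m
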